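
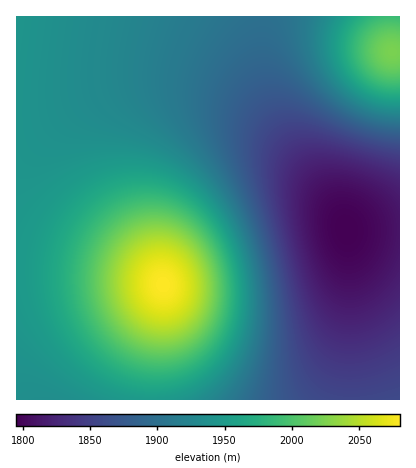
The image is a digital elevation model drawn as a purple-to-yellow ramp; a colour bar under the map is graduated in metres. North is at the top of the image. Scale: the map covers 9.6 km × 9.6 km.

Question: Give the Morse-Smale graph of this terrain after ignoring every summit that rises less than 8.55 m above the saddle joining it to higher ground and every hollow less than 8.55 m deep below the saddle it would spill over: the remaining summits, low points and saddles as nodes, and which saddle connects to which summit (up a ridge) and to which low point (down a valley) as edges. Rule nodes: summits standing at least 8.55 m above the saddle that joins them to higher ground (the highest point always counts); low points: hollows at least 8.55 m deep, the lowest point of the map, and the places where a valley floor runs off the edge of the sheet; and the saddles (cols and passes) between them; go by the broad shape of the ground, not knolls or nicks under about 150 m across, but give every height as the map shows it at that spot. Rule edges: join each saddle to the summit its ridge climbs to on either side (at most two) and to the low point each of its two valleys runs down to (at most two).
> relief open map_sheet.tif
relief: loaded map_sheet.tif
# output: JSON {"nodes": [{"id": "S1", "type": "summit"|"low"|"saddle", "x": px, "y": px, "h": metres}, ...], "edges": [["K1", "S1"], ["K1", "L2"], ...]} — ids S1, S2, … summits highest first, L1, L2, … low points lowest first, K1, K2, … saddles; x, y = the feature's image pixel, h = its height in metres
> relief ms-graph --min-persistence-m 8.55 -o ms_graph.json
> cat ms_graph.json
{"nodes": [
{"id": "S1", "type": "summit", "x": 164, "y": 284, "h": 2080},
{"id": "S2", "type": "summit", "x": 392, "y": 52, "h": 2023},
{"id": "L1", "type": "low", "x": 346, "y": 230, "h": 1795},
{"id": "L2", "type": "low", "x": 42, "y": 398, "h": 1935},
{"id": "K1", "type": "saddle", "x": 16, "y": 266, "h": 1948},
{"id": "K2", "type": "saddle", "x": 264, "y": 16, "h": 1900}],
"edges": [["K1", "S1"], ["K1", "L1"], ["K1", "L2"], ["K2", "S1"], ["K2", "S2"], ["K2", "L1"]]}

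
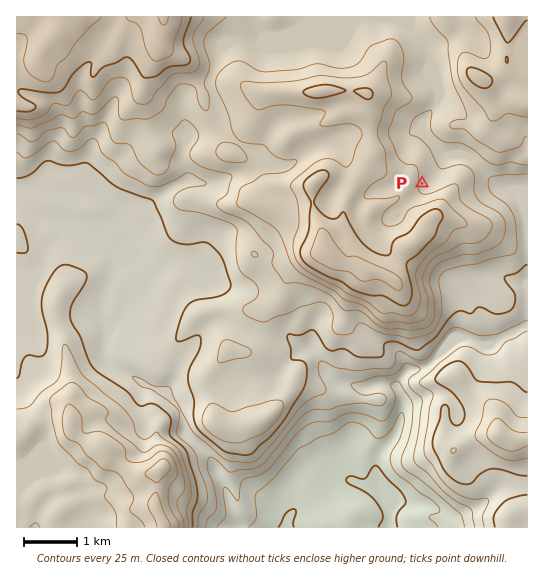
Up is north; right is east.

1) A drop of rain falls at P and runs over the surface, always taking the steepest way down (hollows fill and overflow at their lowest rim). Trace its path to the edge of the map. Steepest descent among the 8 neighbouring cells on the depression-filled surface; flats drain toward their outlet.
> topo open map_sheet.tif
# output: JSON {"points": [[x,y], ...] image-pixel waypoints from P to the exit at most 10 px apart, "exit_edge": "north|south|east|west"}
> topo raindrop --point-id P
{"points": [[422, 183], [433, 178], [442, 167], [447, 158], [458, 158], [469, 159], [479, 166], [490, 177], [501, 186], [511, 190], [522, 201], [527, 206]], "exit_edge": "east"}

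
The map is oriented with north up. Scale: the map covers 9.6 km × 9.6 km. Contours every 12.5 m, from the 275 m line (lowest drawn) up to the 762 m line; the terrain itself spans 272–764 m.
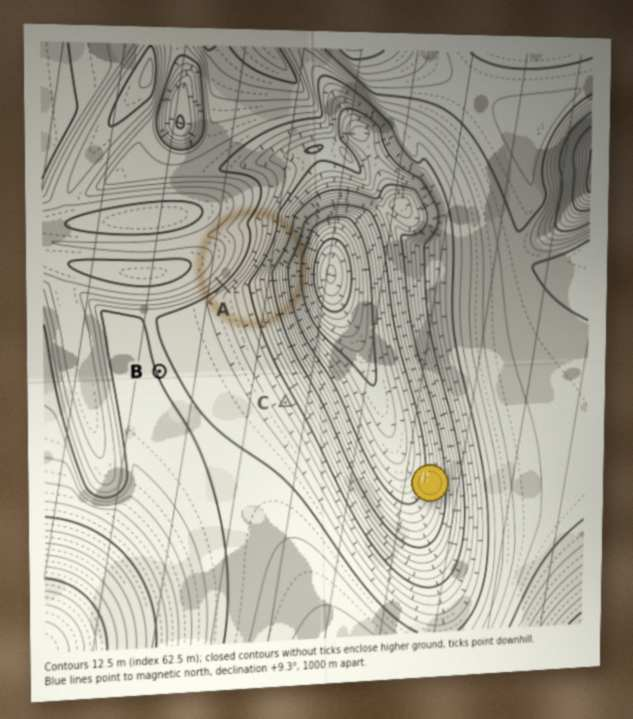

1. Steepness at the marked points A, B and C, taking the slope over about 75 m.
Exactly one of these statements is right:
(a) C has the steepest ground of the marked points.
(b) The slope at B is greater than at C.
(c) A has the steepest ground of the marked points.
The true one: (c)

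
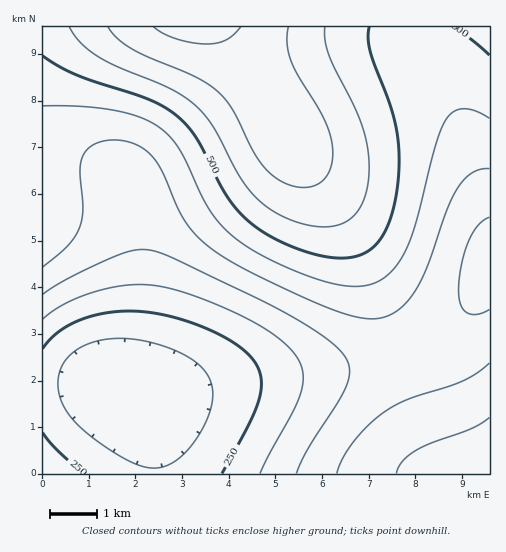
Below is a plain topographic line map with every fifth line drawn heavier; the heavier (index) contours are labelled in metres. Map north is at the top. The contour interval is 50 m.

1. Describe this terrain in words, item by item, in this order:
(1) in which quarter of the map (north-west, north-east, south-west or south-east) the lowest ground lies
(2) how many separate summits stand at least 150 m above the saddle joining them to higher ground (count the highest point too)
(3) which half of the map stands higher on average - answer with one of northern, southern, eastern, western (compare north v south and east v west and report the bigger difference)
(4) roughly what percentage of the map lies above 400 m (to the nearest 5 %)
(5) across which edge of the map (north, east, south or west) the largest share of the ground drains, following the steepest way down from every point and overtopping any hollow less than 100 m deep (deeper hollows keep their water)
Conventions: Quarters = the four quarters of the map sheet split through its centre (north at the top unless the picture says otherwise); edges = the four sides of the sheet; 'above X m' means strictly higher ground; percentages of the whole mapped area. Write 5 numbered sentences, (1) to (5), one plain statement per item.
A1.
(1) The lowest point lies in the south-west quarter of the map.
(2) 1 summit rises at least 150 m above its surroundings.
(3) Taken as a whole, the northern half is higher than the southern.
(4) About 55 % of the map lies above 400 m.
(5) Drainage is mainly to the south: more ground falls towards that edge than towards any other.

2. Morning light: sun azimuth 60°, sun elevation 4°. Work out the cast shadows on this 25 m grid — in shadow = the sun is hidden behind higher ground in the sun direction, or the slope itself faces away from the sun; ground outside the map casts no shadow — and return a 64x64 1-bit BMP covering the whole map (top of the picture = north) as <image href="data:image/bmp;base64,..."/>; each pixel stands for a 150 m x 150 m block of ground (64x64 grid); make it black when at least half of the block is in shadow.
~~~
<image width="64" height="64" href="data:image/bmp;base64,Qk0+AgAAAAAAAD4AAAAoAAAAQAAAAEAAAAABAAEAAAAAAAACAAATCwAAEwsAAAIAAAAAAAAA////AAAAAAAAAAAAAAAAAAAAAAAAAAAAAAAAAAAAAAAAAAAAAAAAAAAAAAAAAAAAAAAAAAAAAAAAAAAAAAAAAAAAAAAAAAAAAAAAAAAAAAAAAAAAAAAAAAAAAAAAAAAAAAAAAAAAAAAAAAAAAAAAAAAAAAAAAAAAAAH/AAAAAAAAH//8AAAAAAA///+AAAAAAH////AAAAAA/////AAAAAD/////AAAAAP////+AAAAA/////4AAAAB/////gAAAAH////+AAAAAf////4AAAAA/////gAAAAD////+AAAAAH////4AAAAAf////AAAAAB////8AAAAAH////gAAAAAf///8AAAAAB////wAAAAAH///+AAAAAAf///wAAAAAB////AAAAAAH///4AAAAAA////gAAAAAD///8AAAAAAP///wAAAAAA///+AAAAAAH///4AAAAAAf///AAAAAAD///8AAAAAAP///wAAAAAB///+AAAAAAH///4AAAAAA////AAAAAAH///8AAAAAA////gAAAAAD///8AAAAAAf///wAAAAAD///+AAAAAAf///wAAAAAB///+AAAAAAP///wAAAAAA///+AAAAAAB///wAAAAAAH//8AAAAAAAP//gAAAAAAA//4AAAAAAAB//AAAAAAAAB/wAAAAAAAAB4AAAAAAAAA=="/>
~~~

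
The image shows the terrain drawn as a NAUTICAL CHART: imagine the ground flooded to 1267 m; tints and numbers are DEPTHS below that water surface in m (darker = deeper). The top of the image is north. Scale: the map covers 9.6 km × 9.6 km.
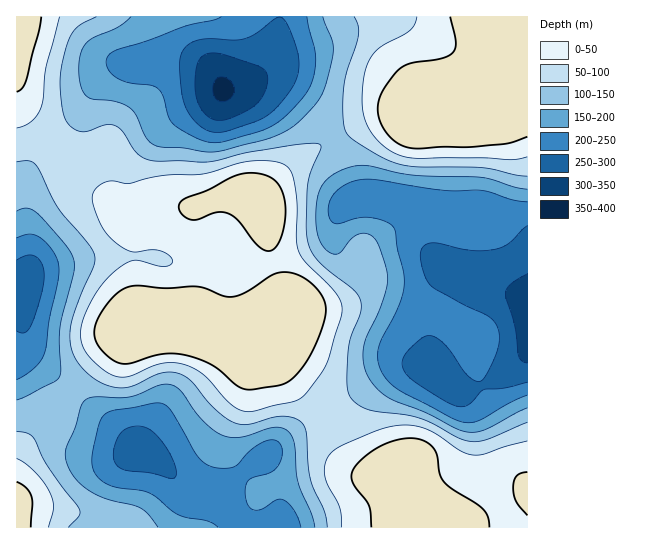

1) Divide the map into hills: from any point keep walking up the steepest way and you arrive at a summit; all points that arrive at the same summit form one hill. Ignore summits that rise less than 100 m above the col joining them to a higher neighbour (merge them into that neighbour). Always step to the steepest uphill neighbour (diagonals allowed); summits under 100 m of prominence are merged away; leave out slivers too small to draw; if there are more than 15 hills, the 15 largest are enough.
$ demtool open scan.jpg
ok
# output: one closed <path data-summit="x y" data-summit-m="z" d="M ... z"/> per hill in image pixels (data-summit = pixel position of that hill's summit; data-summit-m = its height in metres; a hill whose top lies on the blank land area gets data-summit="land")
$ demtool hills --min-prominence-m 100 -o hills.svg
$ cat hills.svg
<path data-summit="land" d="M182 61l-24 0-19 4-17 0-7 3-20 19-18 30-30 26-14 16-8 20-2 14 6 50 0 27-10 29 4 27 0 19 6 10 65 56 19 13 22 24 23 12 29 29 32 10 26 29 36 0-1-19-15-42 0-10 29-26 37-24 20-10 24-18 19-11 9-3 20 3 10 5 17 16 5 3 8 0 24-8 15-8 26-23 0-112-14-16-28-18-25-2-28 3-22-7-52-4-16-50-10-18-20-22-16-14-27-13-47 9-6-11-7-7-11-6z"/><path data-summit="land" d="M527 16l-246 0-4 26-6 20-16 15-19 9 5 1 22-7 12 1 22 12 16 14 16 16 8 12 22 62 52 4 22 7 28-3 25 2 28 18 13 15z"/><path data-summit="land" d="M527 353l-25 23-15 8-24 8-8 0-5-3-17-16-10-5-9-3-16 2-19 9-28 21-20 10-37 24-29 26 0 10 15 42 1 18 246 1z"/><path data-summit="land" d="M19 295l-3 0 0 232 227 1-24-29-22-6-15-8-24-25-23-12-22-24-19-13-66-57-5-9z"/><path data-summit="land" d="M279 16l-263 1 1 278 4-2 8-23 0-27-6-40 1-18 5-18 12-18 36-32 24-38 10-8 11-6 17 0 19-4 24 0 17 4 11 6 7 7 6 11 16-4 16-8 16-15 6-20z"/>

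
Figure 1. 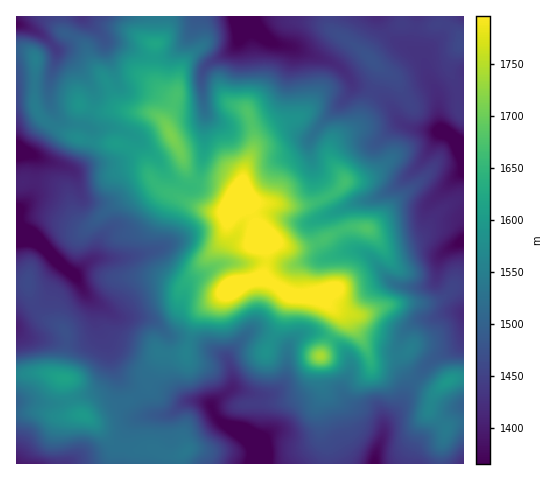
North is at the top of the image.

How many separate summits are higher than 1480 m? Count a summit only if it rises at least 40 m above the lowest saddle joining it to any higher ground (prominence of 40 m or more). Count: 6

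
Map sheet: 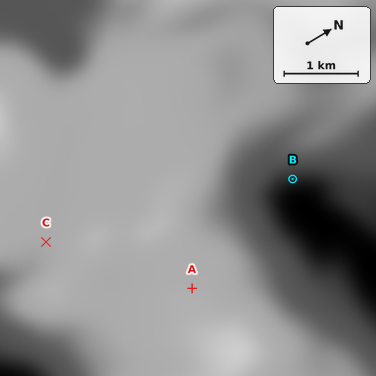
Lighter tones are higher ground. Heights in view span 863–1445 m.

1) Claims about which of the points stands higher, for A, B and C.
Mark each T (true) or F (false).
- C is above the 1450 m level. F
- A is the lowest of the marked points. F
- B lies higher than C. F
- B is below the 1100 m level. T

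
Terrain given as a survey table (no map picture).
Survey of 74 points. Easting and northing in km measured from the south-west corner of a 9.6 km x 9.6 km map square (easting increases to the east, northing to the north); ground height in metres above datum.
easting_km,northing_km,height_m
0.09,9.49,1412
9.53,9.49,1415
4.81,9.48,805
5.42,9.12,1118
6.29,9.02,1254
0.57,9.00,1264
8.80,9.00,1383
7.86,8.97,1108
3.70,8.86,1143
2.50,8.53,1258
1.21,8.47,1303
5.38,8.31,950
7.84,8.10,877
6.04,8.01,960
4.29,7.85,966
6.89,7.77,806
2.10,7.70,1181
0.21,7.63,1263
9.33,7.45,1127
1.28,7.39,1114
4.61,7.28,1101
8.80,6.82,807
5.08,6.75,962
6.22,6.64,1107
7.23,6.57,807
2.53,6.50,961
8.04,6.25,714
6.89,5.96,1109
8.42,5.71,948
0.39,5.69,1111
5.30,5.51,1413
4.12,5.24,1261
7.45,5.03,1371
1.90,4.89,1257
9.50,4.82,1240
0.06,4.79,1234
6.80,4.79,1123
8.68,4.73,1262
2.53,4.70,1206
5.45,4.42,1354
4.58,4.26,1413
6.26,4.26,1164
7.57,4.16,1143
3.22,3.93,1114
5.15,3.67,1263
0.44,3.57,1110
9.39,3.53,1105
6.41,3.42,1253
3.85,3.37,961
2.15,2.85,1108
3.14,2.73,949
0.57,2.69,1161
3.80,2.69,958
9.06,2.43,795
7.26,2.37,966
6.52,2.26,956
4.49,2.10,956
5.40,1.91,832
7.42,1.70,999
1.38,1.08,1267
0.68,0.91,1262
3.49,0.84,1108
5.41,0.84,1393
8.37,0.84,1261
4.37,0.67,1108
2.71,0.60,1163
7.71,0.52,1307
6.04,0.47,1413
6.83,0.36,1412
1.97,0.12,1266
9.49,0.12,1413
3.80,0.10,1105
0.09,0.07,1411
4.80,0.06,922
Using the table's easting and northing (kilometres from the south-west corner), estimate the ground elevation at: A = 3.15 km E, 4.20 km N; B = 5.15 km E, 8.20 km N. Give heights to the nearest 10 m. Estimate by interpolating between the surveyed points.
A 1230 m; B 960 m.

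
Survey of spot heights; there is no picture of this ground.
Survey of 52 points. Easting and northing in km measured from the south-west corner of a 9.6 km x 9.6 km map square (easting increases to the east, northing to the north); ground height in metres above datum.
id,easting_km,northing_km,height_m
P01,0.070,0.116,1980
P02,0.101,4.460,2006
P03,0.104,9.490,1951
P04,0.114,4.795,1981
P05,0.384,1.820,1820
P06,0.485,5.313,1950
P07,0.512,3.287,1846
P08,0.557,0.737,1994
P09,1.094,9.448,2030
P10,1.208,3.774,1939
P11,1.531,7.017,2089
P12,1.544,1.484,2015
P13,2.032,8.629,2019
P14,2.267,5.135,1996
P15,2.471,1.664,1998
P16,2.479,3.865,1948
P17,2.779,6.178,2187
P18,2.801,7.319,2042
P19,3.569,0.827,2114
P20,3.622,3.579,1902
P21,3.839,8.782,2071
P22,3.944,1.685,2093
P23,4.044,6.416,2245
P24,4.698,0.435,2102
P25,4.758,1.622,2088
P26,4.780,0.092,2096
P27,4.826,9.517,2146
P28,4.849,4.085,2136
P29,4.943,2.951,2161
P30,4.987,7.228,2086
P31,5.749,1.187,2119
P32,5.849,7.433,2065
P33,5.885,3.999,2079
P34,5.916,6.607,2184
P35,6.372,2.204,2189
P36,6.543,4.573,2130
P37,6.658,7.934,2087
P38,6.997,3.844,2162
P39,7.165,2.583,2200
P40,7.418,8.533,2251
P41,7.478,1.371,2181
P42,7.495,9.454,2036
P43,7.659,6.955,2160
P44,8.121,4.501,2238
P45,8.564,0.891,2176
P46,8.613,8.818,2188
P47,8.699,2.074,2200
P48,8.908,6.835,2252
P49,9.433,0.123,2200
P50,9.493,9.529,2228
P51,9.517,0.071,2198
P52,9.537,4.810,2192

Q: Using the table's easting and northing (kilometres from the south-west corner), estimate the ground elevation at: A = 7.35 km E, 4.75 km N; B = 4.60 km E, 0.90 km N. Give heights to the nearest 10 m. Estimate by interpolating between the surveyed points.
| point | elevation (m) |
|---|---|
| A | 2180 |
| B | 2100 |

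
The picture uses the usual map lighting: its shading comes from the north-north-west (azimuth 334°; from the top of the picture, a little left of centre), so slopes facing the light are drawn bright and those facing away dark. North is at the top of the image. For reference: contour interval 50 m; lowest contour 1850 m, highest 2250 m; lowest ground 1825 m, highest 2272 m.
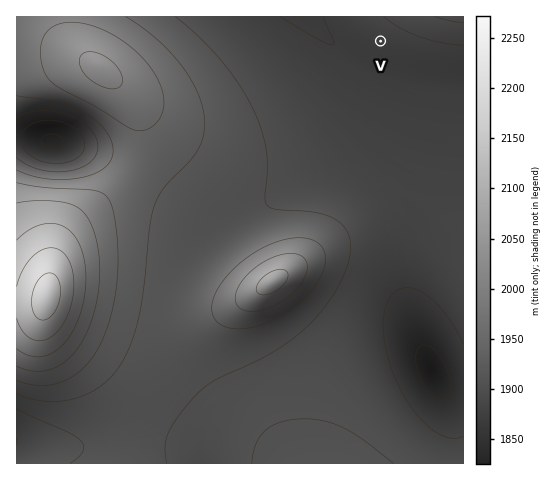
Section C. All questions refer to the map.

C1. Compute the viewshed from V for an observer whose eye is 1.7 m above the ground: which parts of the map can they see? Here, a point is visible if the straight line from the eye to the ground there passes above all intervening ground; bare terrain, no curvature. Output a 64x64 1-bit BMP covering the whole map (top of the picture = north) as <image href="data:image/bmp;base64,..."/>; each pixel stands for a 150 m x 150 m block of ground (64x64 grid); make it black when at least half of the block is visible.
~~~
<image width="64" height="64" href="data:image/bmp;base64,Qk0+AgAAAAAAAD4AAAAoAAAAQAAAAEAAAAABAAEAAAAAAAACAAATCwAAEwsAAAIAAAAAAAAA////AAAAAAAAAAAAAAP//wAAAAAAA//8AAAAAAAB//AAAAAAAAH/wAAAAAAAAf+AAAAAAAAB/wAAAAAAAAD+AAAAAAAAAPwAAAAAAAAA+AAAAAAAAABwAAAAAAAAACAAAAAAAAAAAAAAAAAAAAAAAAAAAAAAAAAAAAEAAAAAAAAAP8AAAAAAAAD/wAAAAAAAAf/gAAAAAAAD//AAAAAAAAP/+AAAAAAAA//4AAAAAAAH//wAAAAAAAf//AAAAAAAB//4AAAAAAAH//gAAAAAAAf/+AAAAAAAB//4A/wAAAAH//Af/4AAAQ//8B//8AABD//wD//8AAMP//AH//8ABw//8AP//4AHD//gAf//wA8P/+AA///gHw//4AB///A/H//AAH///P8//8AAP////z//gAAf////AP4AAB////8AAAAAP////wAAAAB/////AAAAAf////8AAAAH/////wAAAB//////AAAAf/////8AAAD//////wAAA///////AAAH//////8AAA///////wAAD///////AAAf//////8AAD///////wAAf///////AAD///////4AAf//////+AAD///////gAAf//////4AAD///////AAAP//////4AAB///////gAAH///////wAAf///////wAD/////+P/gAP/////Af/A=="/>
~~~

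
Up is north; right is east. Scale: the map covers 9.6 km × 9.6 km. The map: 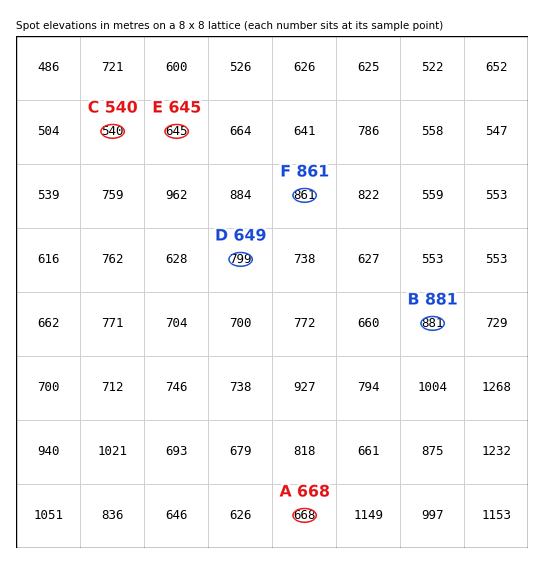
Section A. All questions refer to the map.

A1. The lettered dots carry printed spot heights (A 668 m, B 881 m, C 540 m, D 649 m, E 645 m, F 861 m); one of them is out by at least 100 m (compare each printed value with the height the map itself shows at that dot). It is D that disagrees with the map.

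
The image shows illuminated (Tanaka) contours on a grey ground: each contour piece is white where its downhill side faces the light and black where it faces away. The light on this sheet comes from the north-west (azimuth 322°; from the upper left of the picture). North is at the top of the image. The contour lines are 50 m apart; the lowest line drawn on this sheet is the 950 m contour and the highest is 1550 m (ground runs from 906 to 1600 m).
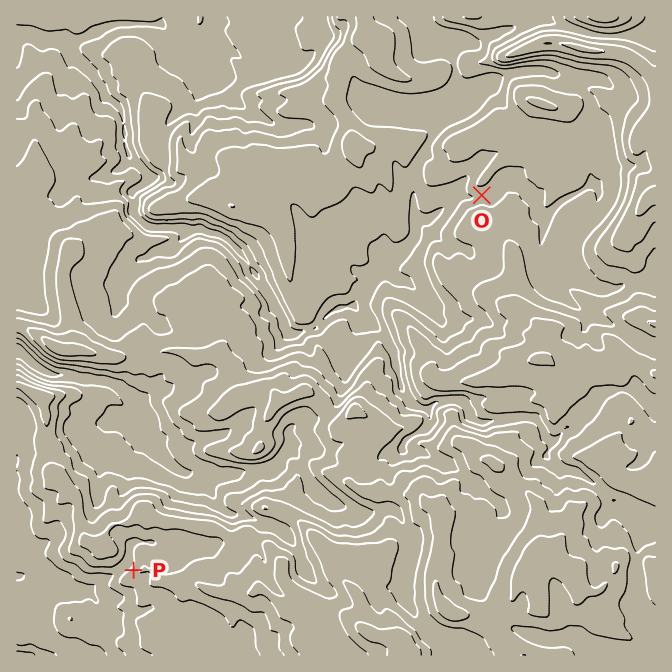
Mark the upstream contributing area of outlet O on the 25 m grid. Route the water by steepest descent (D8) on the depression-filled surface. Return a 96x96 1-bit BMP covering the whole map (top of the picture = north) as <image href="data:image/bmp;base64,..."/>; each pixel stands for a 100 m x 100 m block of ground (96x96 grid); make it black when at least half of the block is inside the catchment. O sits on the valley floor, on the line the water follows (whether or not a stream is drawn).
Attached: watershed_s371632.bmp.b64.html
<image width="96" height="96" href="data:image/bmp;base64,Qk2+BAAAAAAAAD4AAAAoAAAAYAAAAGAAAAABAAEAAAAAAIAEAAATCwAAEwsAAAIAAAAAAAAA////AAAAAAAAAAAAAAAAAAAAAAAAAAAAAAAAAAAAAAAAAAAAAAAAAAAAAAAAAAAAAAAAAAAAAAAAAAAAAAAAAAAAAAAAAAAAAAAAAAAAAAAAAAAAAAAAAAAAAAAAAAAAAAAAAAAAAAAAAAAAAAAAAAAAAAAAAAAAAAAAAAAAAAAAAAAAAAAAAAAAAAAAAAAAAAAAAAAAAAAAAAAAAAAAAAAAAAAAAAAAAAAAAAAAAAAAAAAAAAAAAAAAAAAAAAAAAAAAAAAAAAAAAAAAAAAAAAAAAAAAAAAAAAAAAAAAAAAAAAAAAAAAAAAAAAAAAAAAAAAAAAAAAAAAAAAAAAAAAAAAAAAAAAAAAAAAAAAAAAAAAAAAAAAAAAAAAAAAAAAAAAAAAAAAAAAAAAAAAAAAAAAAAAAAAAAAAAAAAAAAAAAAAAAAAAAAAAAAAAAAAAAAAAAAAAAAAAAAAAAAAAAAAAAAAAAAAAAAAAAAAAAAAAAAAAAAAAAAAAAAAAAAAAAAAAAAAAAAAAAAAAAAAAAAAAAAAAAAAAAAAAAAAAAAAAAAAAAAAAAAAAAAAAAAAAAAAAAAAAAAAAAAAAAAAAAAAAAAAAAAAAAAAAAAAAAAAAAAAAAAAAAAAAAAAAAAAAAAAAAAAAAAAAAAAAAAAAAAAAAAAAAAAAAAAAAAAAAAMAAAAAAAAAAAAAAAOAAAAAAAAAAAAAAAf8MAAAAAAAAAAAAA/+8AAAAAAAAAAAAB//8AAAAAAAAAAAAB//8AAAAAAAAAAAAB//8AAAAAAAAAAAAB//8AAAAAAAAAAAAB//8AAAAAAAAAAAAH//8AAAAAAAAAAAAP//8AAAAAAAAAAAAf//8AAAAAAAAAAAAf//8AAAAAAAAAAAAf//8AAAAAAAAAAAAf//8AAAAAAAAAAAAf//8AAAAAAAAAAAAf//4AAAAAAAAAAAAf//wAAAAAAAAAAAAf//gAAAAAAAAAAAAf//AAAAAAAAAAAAA///AAAAAAAAAAAAB//+AAAAAAAAAAAAD//+AAAAAAAAAAAAP///AAAAAAAAAAAAP///gAAAAAAAAAAAP///wAAAAAAAAAAAP///wAAAAAAAAAAAP///4AAAAAAAAAAAP///8AAAAAAAAAAAP///8AAAAAAAAAAAP///8AAAAAAAAAAAH///8AAAAAAAAAAAD///8AAAAAAAAAAAB///8AAAAAAAAAAAAP//8AAAAAAAAAAAAD//8AAAAAAAAAAAAB//8AAAAAAAAAAAAB//8AAAAAAAAAAAAD//0AAAAAAAAAAAAH//gAAAAAAAAAAAAH//AAAAAAAAAAAAADH+AAAAAAAAAAAAAAD4AAAAAAAAAAAAAABwAAAAAAAAAAAAAAAAAAAAAAAAAAAAAAAAAAAAAAAAAAAAAAAAAAAAAAAAAAAAAAAAAAAAAAAAAAAAAAAAAAAAAAAAAAAAAAAAAAAAAAAAAAAAAAAAAAAAAAAAAAAAAAAAAAAAAAAAAAAAAAAAAAAAAAAAAAAAAAAAAAAAAAAAAAAAAAAAA="/>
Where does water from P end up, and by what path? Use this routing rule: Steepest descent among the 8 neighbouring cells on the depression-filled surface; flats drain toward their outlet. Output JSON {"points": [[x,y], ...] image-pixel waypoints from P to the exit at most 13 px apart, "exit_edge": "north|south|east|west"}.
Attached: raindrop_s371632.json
{"points": [[134, 570], [120, 570], [107, 578], [94, 587], [80, 590], [67, 590], [54, 582], [40, 575], [27, 574], [17, 577]], "exit_edge": "west"}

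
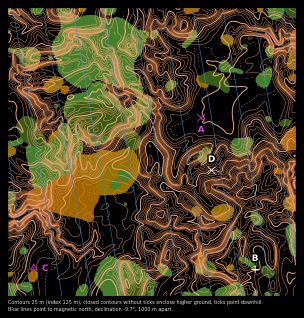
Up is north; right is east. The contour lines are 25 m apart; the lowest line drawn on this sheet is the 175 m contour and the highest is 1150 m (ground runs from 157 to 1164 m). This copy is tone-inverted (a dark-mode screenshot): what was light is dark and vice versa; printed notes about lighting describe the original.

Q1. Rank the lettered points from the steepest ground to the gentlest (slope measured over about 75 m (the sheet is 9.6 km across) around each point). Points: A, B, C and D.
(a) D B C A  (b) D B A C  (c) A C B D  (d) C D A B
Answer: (a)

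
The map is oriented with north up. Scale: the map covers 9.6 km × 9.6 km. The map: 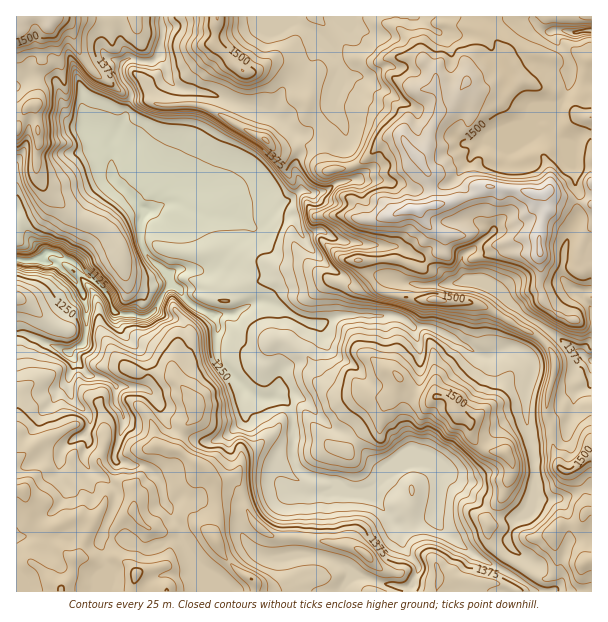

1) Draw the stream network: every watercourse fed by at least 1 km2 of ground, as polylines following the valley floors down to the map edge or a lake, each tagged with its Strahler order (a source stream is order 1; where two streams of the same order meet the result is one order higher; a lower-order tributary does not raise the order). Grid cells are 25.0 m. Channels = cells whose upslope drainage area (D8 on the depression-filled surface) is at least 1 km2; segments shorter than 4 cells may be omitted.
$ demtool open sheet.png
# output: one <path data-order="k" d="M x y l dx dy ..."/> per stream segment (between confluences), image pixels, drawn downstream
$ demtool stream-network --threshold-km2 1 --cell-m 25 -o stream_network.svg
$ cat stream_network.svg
<path data-order="1" d="M489 563l-12-6-3-3-6-3-4-5-2 0-28-27 0-4 3-5 0-6 1-1 0-6 2-2 0-19-9-9"/><path data-order="1" d="M270 557l5 0 1-2 42 0 2 2 4 0 2 1 7 2 8 4 4 0 15 15 12 0 2 2 3 0 6 3 9 0 6 3 10 0 6-8 0-3 3-3 2-6-2-3-10-10-3-6 0-14-2-3-12-12-1-4-11-11 0-1-13-14"/><path data-order="1" d="M191 551l-11-17 0-6-1-3-6-6-2-3 0-4-7-11-2-13-6-12-1 0-9-9-3-2-14 0-4-3-8 0-3-3 0-6 2-1 0-3 3-6 0-5 1-1 0-5 3-6 0-12-7-10 0-17-2-3-3-3-6-3-4 0-2-1-7 0-3-2-15-15"/><path data-order="1" d="M114 503l2-3 0-9-2-3-10-11-5-1-3-3-6-3-3-3-3-6 0-9 5-6 0-6-3-3 1-6"/><path data-order="1" d="M536 495l0-24-2-1 0-17-1-1 0-8-3-6 0-6-2-1 0-5-1-1 0-33 1-2 0-3 2-1 0-3 1-2 0-3 3-6 0-9-3-6-6-6-6-1-1-2-11 0-1 2-8 1-7 5-12-2-6-3-8-6-4-1-17-12-3 0-7-5-20 0-3-1-6-6-6-3-4 0-2-2-52 0-17 8-9-2"/><path data-order="1" d="M293 494l24 1 9-4 3 0 4-5 0-3-4-4"/><path data-order="2" d="M365 489l-12 0-2-1-3 0-7-8-3-1-9 0"/><path data-order="2" d="M371 489l-6 0"/><path data-order="2" d="M329 479l-6 0-2-2-6 0-1-1-3 0-9-5-5-4-3-6 0-5-1-1 0-11 1-1 0-6-1-2 0-21-2-1-1-6-8-8-21 0-6-3-12-9"/><path data-order="1" d="M380 476l0 3-9 10"/><path data-order="2" d="M431 467l-18 0-2 1-7 2-9 4-3 3-5 2-12 10-4 0"/><path data-order="1" d="M435 467l-4 0"/><path data-order="1" d="M60 458l0-5 2-3 10-10 11-5 4-4"/><path data-order="2" d="M87 431l3-6 0-6-1-3-17-17-1-6-2-1 0-17 5-9 0-6"/><path data-order="1" d="M243 413l0-5-1-1 0-11 1-1 0-8"/><path data-order="2" d="M243 387l-22-22 0-2-3-3 0-4-2-2 0-21 2-1 0-9-3-3 0-3-5-5"/><path data-order="2" d="M74 360l0-1-3-3 1-6 3-3 6-2 3-3 0-4 2-2 0-33-2-1 0-6-1-2 0-3-3-3-3-6-20-18-3 0-1-1-11 0-1-2-18 0-2-1"/><path data-order="2" d="M582 354l5 5 4 1"/><path data-order="1" d="M321 330l0-4-1 0-5-5"/><path data-order="2" d="M315 321l-9 0-1-1-8-2-15-10-3 0-4-3-5 0-6-3-7 0-2 1-3 0-6 5-3 0-7 6-18 0-3 1-3-3-2 0"/><path data-order="3" d="M210 312l-4 0-17-9-6-6-1-4-5-5-7 0-5 3"/><path data-order="4" d="M165 291l-3 3-3 6 0 3-3 3-1 5-6 4-3 0-2 2-6 0-6-3-15 0 0-2-6-6 0-3-1-1-2-6-36-35-18-9-9 0-3 3-3 0-7 5-11 0"/><path data-order="1" d="M567 282l5 5 0 1 18 18 0 11 1 1 0 18-1 2 0 3-8 9 0 4"/><path data-order="4" d="M21 260l-4 0"/><path data-order="1" d="M350 243l-6-1-2-2-3 0-1-1-3 0-6-3-8-6-3 0-9 6-6 0-4-6-2-9-4-5-45 0-3 3-11 0-1-1-5 0"/><path data-order="1" d="M492 233l-18 16-7 3-5 5 0 15 2 1 0 3 12 11 6 1 4 3 3 0 3 3 6 3 8 8 3 0 4 4 8 3 7 6 12 6 5 5 10 6 11 9 6 3 4 4 3 0 3 3"/><path data-order="3" d="M141 218l-1 1 0 20 1 1 0 5 5 9 21 21 0 13-2 3"/><path data-order="2" d="M228 218l-9 0-1-2-12 0-2-1-12-3-9-5-3-3-4 0-2-1-7 0-6 3"/><path data-order="2" d="M161 206l-6 4-6 0-8 8"/><path data-order="1" d="M191 188l-20 1-7 8 0 6-3 3"/><path data-order="1" d="M353 180l-14 2-6 4-1 0-5 5-4 0-2 1-13 0-2-1-6 0-9 9-12 6-33 0-10 10-6 0-2 2"/><path data-order="2" d="M111 167l0 3 2 1 0 6 3 3 0 2 18 16 0 2 7 9 0 9"/><path data-order="1" d="M516 144l50-49 1-6 2-2 0-3 1-1 0-12 2-2-2-3 0-4-4-9-14-15 0-6 2-2 12 0 1 2 15 0 2-2 7 0"/><path data-order="1" d="M83 123l1 2 2 6 7 10 0 3 2 2 0 3 3 6 13 12"/><path data-order="1" d="M263 108l-3 0-2-1-10 0-2-2-4 0-2-1-3 0-1-2-12-3-9-4-12-2-2-1-6 0-1-2-9 0-2-1-3 0-6-3-6-8 0-3-1-1 0-8-6-10-2 0-7 6-12 0-6-3-6 0-6 4 0 3-2 2 0 6 2 1 1 6 6 6 2 3 0 9-3 5 0 9-3 3-9 19-3 3-3 6 0 6 1 2 0 15"/><path data-order="1" d="M339 93l0-21"/><path data-order="1" d="M362 77l-18 0-5-5"/><path data-order="2" d="M339 72l0-7-3-5 0-3-1 0-32-31-6-2 0-7"/><path data-order="1" d="M440 33l-2 0 0-1-3 0-4-5-2 0-9-9-18 0-1-1-63 0"/>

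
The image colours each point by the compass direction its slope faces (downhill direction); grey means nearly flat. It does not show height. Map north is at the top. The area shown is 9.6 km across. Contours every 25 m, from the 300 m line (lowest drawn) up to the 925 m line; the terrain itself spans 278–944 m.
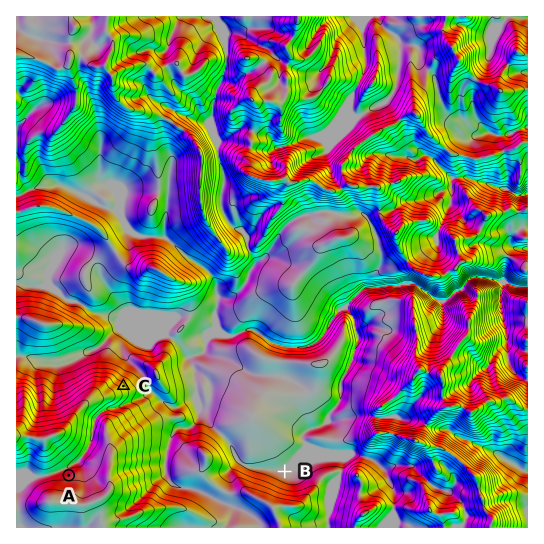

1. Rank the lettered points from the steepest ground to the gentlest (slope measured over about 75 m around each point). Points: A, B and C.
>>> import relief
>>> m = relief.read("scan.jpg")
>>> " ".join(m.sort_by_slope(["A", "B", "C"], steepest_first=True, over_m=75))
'C A B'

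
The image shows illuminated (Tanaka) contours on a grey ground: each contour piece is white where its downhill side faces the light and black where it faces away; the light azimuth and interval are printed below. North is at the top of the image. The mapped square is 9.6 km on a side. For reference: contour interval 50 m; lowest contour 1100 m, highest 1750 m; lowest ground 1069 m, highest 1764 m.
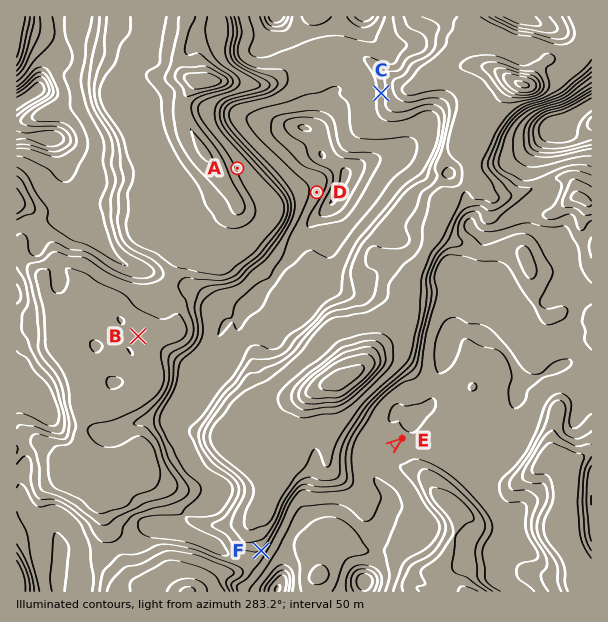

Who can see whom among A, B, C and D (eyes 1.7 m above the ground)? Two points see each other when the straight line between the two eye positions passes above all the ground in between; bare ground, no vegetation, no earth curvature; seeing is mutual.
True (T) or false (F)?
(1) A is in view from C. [T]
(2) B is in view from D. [F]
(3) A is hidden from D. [T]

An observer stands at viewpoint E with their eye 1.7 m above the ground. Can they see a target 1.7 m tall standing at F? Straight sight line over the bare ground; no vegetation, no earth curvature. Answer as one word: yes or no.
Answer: no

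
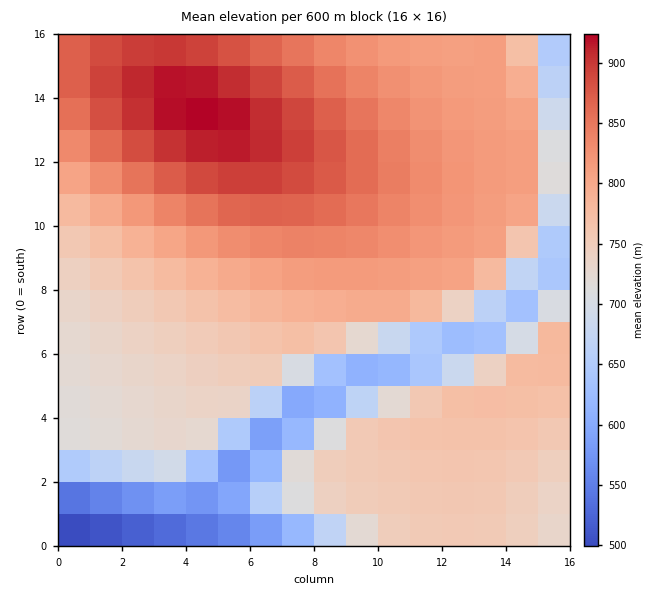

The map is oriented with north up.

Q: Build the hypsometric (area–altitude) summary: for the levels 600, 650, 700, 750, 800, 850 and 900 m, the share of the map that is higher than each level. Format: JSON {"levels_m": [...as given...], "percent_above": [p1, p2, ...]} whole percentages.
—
{"levels_m": [600, 650, 700, 750, 800, 850, 900], "percent_above": [93, 86, 81, 65, 42, 19, 6]}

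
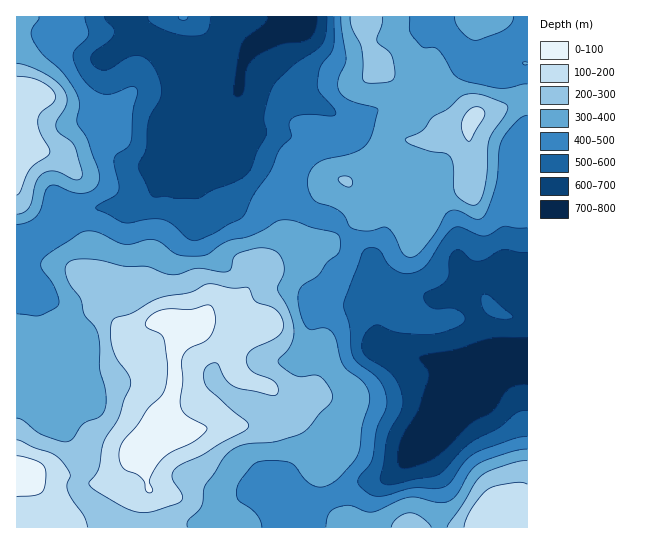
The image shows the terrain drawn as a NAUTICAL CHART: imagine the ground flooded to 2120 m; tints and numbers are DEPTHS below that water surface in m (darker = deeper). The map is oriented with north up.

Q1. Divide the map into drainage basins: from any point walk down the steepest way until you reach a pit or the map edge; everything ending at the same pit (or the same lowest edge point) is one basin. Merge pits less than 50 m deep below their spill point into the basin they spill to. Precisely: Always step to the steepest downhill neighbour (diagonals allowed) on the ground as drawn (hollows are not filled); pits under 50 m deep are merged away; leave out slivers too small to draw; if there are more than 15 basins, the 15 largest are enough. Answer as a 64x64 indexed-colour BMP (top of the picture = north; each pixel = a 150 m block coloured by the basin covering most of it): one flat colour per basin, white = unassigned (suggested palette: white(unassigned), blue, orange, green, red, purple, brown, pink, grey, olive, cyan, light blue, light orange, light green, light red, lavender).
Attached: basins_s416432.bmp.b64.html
<image width="64" height="64" href="data:image/bmp;base64,Qk12CAAAAAAAAHYAAAAoAAAAQAAAAEAAAAABAAQAAAAAAAAIAAATCwAAEwsAABAAAAAAAAAA////ALR3HwAOf/8ALKAsACgn1gC9Z5QAS1aMAMJ34wB/f38AIr28AM++FwDox64AeLv/AIrfmACWmP8A1bDFABERERERERERERERERERERERERERERERERERERERERERERERERERERERERERERERERERERERERERERERERERERERERERERERERERERERERERERERERERERERERERERERERERERERERERERERERERERERERERERERERERERERERERERERERERERERERERERERERERERERERERERERERERERERERERERERERERERERERERERERERERERERERERERERERERERERERERERERERERERERERERERERERERERERERERERERERERERERERERERERERERERERERERERERERERERERERERERERERERERERERERERERERERERERERERERERERERERERERERERERERERERERERERERERERERERERERERERERERERERERERERERERERERERERERERERERERERERERERERERERERERERERERERERERERERERERERERERERERERERERERERERERERERERERERERERERERERERERERERERERERERERERERERERERERERERERERERERERERERERERERERERERERERERERERERERERERERERERERERERERERERERERERERERERERERERERERERERERERERERERERERERERERERERERERERERERERERERERERERERERERERERERERERERERERERERERERERERERERERERERERERERERERERERERERERERERERERERERERERERERERERERERERERERERERERERERERERERERERERERERERERERERERERERERERERERERERERERERERERERERERERERERERERERERERERERERERERERERERERERERERERERERERERERERERERERERERERERERERERERERERERERERERERERERERERERERERERERERERERERERERERERERERERERERERERERERESIhEREREREhEREiIRERERERERERERERERERERERERERIiIiIREREiIhEiIhEREREREREREREREREREREREREREiIiIiIREiIiIiIiIRERERERERERERERERERERERERESIiIiIiIiIiIiIiIiERERERERERERERERERERERERERIiIiIiIiIiIiIiIiIiIREREREREREREREREREREREREiIiIiIiIiIiIiIiIiIiERERERERERERERERERERERESIiIiIiIiIiIiIiIiIiIRERERERERERERERERERERERIiIiIiIiIiIiIiIiIiIiEREREREREREREREREREREREiIiIiIiIiIiIiIiIiIiIhERERERERERERERERERERESIiIiIiIiIiIiIiIiIiIiIRERERERERERERERERERERIiIiIiIiIiIiIiIiIiIiIiEREREREREREREREREREREiIiIiIiIiIiIiIiIiIiIiIiERERERERERERERERERESIiIiIiIiIiIiIiIiIiIiIiIiIiERERERERERERERERIiIiIiIiIiIiIiIiIiIiIiIiIiIhEREREREREREREREiIiIiIiIiIiIiIiIiIiIiIiIiIiIhERERERERERERESIiIiIiIiIiIiIiIiIiIiIiIiIiIiERERERERERERERIiIiIiIiIiIiIiIiIiIiIiIiIiIiIhEREREREREREREiIiIiIiIiIiIiIiIiIiIiIiIiIiIhERERERERERERESIiIiIiIiIiIiIiIiIiIiIiIiIiIhERERERERERERERIiIiIiIiIiIiIiIiIiIiIiIiIiIiEREREREREREREREiIiIiIiIiIiIiIiIiIiIiIiIiIiIiERERERERERERESIiIiIiIiIiIiIiIiIiIiIiIiIiIiIhEREREREREREREiIiIiIiIiIiIiIiIiIiIiIiIiIiIiIhERERERERERERIiIiIiIiIiIiIiIiIiIiIiIiIiIiIiIREREREREREREiIiIiIiIiIiIiIiIiIiIiIiIiIiIiIhEREREREREREiIiIiIiIiIiIiIiIiIiIiIiIiIiIiIhERERERERERESIiIiIiIiIiIiIiIiIiIiIiIiIiIiIiERERMzMRERESIiIiIiIiIiIiIiIiIiIiIiIiIiIiIiERETMzMxERERIiIiIiIiIiIiIiIiIiIiIiIiIiIiIiIRETMzMzMzMREiIiIiIiIiIiIiIiIiIiIiIiIiIiIiIRERMzMzMzMzMSIiIiIiIiIiIiIiIiIiIiIiIiIiIiIhERMzMzMzMzMzIiIiIiIiIiIiIiIiIiIiIiIiIiIiIiERMzMzMzMzMzMiIiIiIiIiIiIiIiIiIiIiIiIiIiIiIRMzMzMzMzMzMyIiIiIiIiIiIiIiIiIiIiIiIiIiIiIiMzMzMzMzMzMzIiIiIiIiIiIiIiIiIiIiIiIiIiIiIiMzMzMzMzMzMzMiIiIiIiIiIiIiIiIiIiIiIiIiIiIiIzMzMzMzMzMzMyIiIiIiIiIiIiIiIiIiIiIiIiIiIiIzMzMzMzMzMzMzIiIiIiIiIiIiIiIiIiIiIiIiIiIiIjMzMzMzMzMzMzMiIiIiIiIiIiIiIiIiIiIiIiIiIiIiMzMzMzMzMzMzMyIiIiIiIiIiIiIiIiIiIiIiIiIiIiMzMzMzMzMzMzMz"/>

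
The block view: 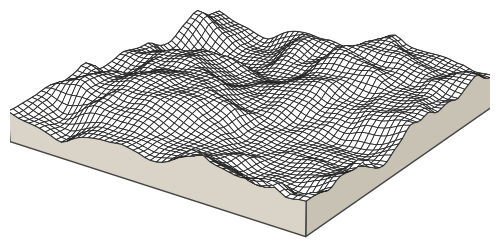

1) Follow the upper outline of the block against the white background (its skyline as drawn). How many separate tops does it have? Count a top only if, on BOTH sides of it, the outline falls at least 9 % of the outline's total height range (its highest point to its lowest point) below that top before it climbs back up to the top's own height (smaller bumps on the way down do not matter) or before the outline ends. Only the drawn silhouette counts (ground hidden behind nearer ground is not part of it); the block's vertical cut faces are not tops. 4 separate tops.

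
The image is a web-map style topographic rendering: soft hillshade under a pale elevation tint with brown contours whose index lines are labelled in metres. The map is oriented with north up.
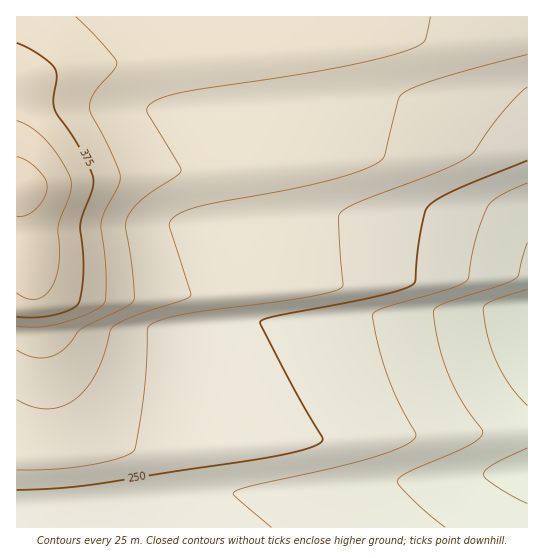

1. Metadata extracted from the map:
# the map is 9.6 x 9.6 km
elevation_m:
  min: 155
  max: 440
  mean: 280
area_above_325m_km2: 20.3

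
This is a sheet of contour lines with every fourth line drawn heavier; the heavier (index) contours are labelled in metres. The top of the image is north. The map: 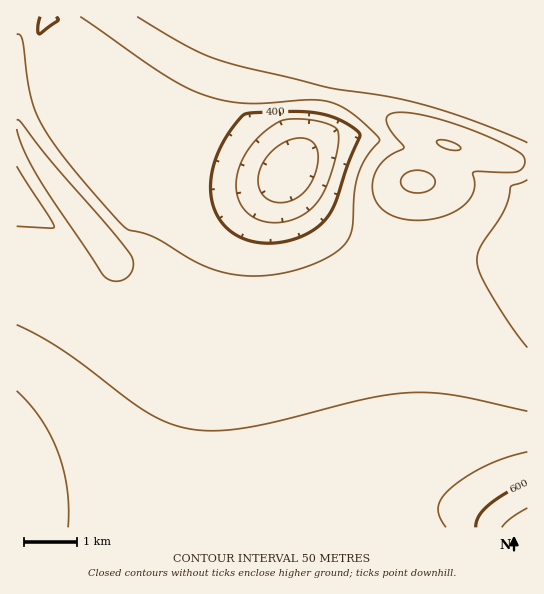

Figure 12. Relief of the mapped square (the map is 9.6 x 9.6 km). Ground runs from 260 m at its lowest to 690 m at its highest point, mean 470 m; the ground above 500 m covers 28.4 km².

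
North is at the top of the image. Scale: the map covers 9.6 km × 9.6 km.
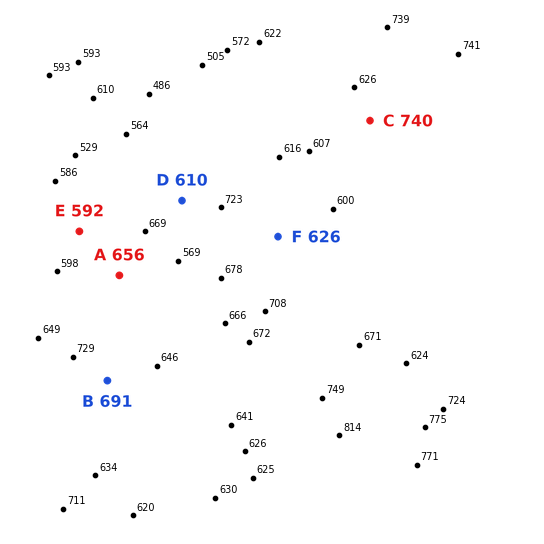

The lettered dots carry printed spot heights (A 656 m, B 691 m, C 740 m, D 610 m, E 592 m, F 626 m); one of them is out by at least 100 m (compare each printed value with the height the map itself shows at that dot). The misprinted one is C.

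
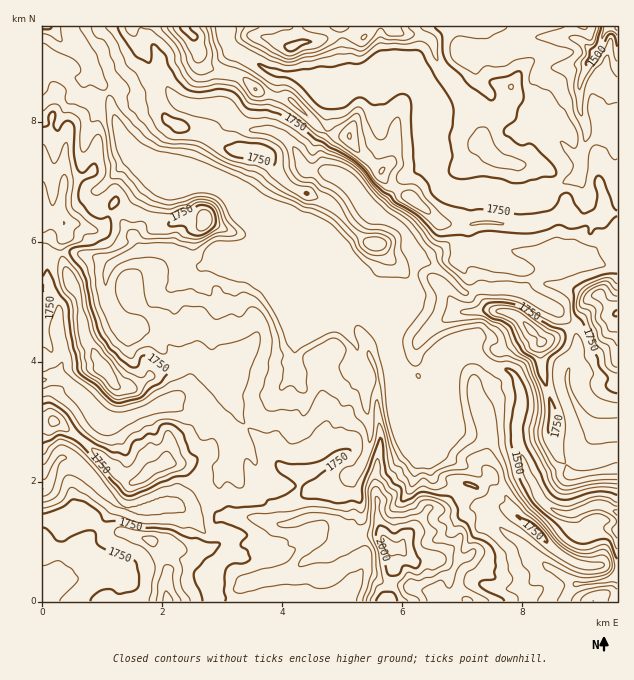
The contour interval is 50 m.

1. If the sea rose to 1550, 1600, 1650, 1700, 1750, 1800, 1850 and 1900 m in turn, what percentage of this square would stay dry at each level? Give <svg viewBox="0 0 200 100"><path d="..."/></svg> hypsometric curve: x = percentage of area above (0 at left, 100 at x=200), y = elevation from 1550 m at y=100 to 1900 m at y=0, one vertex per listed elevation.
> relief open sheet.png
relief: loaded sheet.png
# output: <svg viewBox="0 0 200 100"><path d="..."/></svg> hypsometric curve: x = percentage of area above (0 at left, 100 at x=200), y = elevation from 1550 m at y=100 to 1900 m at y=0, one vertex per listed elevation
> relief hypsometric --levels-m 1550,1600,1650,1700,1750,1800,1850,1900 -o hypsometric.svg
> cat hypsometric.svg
<svg viewBox="0 0 200 100"><path d="M173 100l-14-14-23-15-34-14-43-14-27-14-15-15-9-14"/></svg>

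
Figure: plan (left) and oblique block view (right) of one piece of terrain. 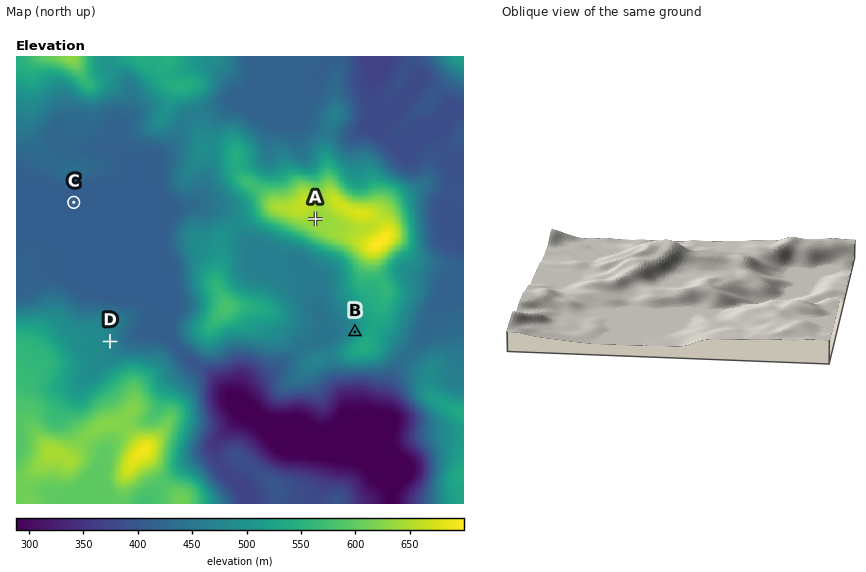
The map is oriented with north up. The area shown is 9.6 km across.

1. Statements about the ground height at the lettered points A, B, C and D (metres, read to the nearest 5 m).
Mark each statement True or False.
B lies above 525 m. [False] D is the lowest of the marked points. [False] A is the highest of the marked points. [True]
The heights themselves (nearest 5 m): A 640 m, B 490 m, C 410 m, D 470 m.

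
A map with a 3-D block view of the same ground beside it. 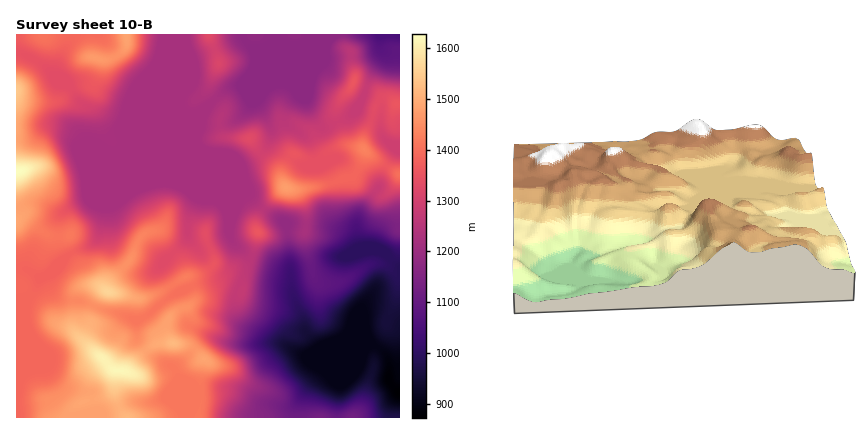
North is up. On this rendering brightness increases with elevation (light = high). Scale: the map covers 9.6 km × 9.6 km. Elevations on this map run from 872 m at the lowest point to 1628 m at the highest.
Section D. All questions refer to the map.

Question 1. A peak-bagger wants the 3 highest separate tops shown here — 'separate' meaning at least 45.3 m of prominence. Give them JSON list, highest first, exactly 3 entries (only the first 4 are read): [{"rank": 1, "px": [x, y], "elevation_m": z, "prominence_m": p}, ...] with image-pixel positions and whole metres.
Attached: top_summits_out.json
[{"rank": 1, "px": [116, 370], "elevation_m": 1618, "prominence_m": 233}, {"rank": 2, "px": [108, 292], "elevation_m": 1563, "prominence_m": 111}, {"rank": 3, "px": [286, 188], "elevation_m": 1476, "prominence_m": 222}]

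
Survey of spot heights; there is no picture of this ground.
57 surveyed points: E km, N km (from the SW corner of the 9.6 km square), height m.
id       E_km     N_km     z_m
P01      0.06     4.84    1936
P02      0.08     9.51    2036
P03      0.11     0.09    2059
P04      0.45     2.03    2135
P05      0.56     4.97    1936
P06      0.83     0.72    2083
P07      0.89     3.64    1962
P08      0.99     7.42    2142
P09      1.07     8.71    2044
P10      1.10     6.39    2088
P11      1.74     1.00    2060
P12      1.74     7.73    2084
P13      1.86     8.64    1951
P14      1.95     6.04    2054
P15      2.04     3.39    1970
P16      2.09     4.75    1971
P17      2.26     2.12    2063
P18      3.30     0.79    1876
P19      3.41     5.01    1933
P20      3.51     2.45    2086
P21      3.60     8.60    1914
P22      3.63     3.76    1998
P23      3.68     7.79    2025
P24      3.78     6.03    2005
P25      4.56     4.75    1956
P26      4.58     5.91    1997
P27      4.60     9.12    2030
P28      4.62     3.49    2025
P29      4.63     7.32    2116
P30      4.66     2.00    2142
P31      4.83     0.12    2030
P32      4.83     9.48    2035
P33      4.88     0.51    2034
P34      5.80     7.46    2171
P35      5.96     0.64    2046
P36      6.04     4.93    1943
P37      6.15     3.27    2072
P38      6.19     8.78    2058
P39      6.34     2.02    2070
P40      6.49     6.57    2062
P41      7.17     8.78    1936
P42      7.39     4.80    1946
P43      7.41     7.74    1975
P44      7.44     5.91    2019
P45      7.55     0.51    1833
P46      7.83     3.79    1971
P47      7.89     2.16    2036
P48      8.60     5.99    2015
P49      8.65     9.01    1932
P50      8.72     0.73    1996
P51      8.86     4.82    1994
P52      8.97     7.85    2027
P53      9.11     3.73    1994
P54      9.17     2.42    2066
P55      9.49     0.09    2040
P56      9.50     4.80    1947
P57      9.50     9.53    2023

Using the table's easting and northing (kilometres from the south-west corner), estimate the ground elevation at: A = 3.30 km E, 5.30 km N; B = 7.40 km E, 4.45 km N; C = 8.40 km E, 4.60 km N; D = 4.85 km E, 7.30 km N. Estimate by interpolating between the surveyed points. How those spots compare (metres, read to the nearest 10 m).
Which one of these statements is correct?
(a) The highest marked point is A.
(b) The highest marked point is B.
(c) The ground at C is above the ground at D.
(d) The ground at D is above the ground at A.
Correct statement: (d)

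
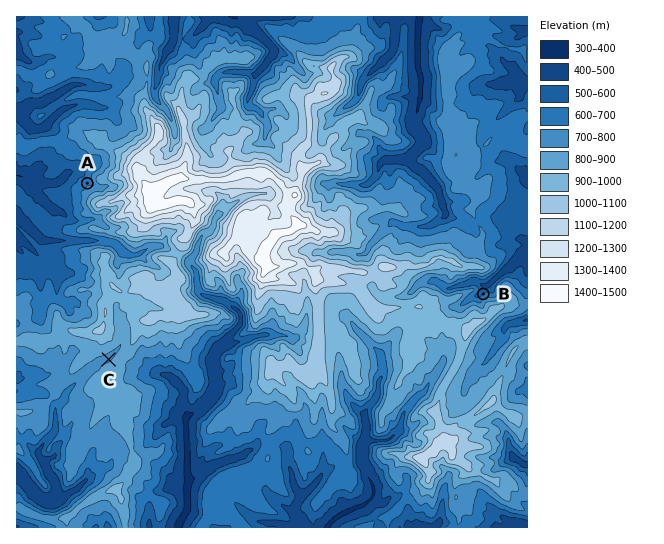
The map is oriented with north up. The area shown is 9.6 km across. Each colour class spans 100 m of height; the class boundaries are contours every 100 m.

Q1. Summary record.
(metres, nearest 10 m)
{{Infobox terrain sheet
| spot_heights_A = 670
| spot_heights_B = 610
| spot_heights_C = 780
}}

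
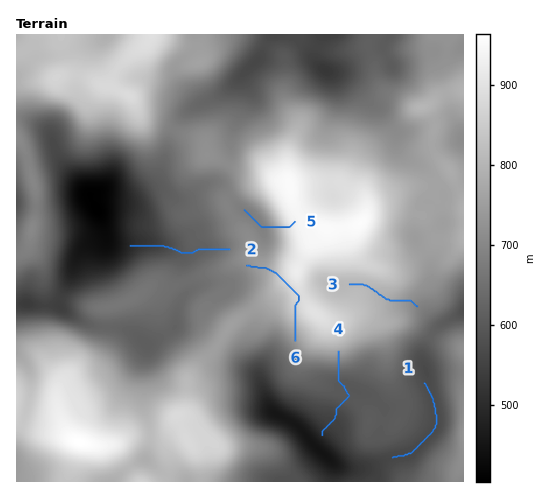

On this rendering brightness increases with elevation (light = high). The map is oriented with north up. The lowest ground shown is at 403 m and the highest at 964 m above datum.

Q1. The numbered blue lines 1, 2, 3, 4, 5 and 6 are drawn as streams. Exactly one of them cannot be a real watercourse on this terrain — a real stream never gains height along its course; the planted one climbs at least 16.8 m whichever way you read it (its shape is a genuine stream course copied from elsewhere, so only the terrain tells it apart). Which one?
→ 6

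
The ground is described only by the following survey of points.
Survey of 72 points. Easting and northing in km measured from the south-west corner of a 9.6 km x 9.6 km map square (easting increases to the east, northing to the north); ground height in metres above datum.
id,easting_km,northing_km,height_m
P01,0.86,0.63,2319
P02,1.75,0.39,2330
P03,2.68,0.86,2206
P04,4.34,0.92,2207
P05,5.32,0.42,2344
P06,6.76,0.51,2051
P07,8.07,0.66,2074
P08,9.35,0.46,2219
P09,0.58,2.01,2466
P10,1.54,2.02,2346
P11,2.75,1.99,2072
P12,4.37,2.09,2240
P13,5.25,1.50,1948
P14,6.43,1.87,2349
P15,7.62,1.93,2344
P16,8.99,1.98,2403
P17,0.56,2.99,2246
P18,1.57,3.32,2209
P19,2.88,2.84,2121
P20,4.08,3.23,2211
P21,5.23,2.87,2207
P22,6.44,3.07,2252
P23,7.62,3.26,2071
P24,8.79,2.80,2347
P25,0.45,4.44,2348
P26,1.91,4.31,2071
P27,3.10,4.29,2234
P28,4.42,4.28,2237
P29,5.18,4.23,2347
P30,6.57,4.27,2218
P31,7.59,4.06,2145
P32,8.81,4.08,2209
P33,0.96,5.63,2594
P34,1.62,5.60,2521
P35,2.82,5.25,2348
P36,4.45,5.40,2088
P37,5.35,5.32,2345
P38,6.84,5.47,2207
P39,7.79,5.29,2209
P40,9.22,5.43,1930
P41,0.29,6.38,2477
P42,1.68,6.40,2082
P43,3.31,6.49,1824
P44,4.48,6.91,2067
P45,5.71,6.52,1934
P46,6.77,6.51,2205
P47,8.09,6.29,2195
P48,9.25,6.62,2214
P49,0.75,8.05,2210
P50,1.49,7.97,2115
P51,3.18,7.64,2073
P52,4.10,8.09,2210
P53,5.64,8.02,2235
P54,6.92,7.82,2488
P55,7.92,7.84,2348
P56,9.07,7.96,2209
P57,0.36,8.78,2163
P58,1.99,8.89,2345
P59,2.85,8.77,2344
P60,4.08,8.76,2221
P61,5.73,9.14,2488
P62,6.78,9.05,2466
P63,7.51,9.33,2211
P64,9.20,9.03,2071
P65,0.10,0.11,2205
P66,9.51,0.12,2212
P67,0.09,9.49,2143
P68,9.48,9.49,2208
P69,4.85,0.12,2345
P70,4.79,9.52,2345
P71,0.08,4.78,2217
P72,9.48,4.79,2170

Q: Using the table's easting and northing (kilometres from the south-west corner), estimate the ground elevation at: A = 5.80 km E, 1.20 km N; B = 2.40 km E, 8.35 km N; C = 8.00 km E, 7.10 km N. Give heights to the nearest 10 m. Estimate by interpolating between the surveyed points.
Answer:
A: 1930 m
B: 2120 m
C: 2210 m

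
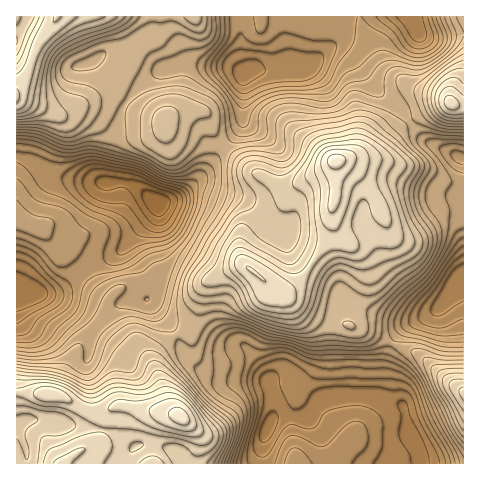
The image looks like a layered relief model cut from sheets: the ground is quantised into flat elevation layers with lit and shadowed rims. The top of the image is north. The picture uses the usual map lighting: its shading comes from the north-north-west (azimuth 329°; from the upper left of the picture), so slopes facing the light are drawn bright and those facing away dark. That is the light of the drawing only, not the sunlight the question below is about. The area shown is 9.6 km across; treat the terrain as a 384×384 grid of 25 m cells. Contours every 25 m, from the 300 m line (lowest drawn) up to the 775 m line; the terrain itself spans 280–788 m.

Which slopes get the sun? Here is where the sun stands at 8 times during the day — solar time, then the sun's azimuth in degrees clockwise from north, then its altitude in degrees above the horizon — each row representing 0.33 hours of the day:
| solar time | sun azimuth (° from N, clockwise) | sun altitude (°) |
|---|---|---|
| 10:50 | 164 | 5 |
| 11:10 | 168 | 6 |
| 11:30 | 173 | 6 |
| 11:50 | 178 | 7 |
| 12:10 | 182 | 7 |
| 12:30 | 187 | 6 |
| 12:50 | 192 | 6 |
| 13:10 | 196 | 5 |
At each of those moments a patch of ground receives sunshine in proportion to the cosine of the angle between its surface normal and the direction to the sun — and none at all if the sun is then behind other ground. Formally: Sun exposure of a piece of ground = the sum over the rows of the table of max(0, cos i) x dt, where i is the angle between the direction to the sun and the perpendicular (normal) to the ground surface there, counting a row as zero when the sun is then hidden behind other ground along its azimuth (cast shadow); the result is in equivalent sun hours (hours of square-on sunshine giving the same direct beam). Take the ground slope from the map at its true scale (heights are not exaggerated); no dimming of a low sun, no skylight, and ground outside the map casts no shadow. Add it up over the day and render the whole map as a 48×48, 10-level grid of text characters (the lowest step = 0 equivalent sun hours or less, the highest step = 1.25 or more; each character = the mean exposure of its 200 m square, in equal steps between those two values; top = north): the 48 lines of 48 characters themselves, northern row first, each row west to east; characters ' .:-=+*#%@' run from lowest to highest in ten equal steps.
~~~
-  .-===+++++=-:-==-:..:::::.:........        .:
:  :=+**###*=-::-=++-:::::::::::..  ..          
. :=***##*+-:::---=++==--==--:::.    .          
 .-+*#*+=-:..:-----=++=-=+=-...                 
 .-=++=-:...::-=-----::.::.                     
 :---:.....:--:.....                            
 :-:.   ..::-:.                         .       
.::.     .:-:.                         .::.     
:::.    ..::.                           .:::.   
=--:....::::.    ..                      .-----:
%#+-:.:--:::.....::::..                   :-+###
@@#+=----::::::::::--:.    ..             .=*%@@
@@%#*+++=-:::::::::---.     ..             -*%@@
####%###*+=-----::----.      ..             :+*#
-=+*#%%%%%##**+=--==--.                      .:=
.:-=+*##%@@@@@%*++++=:.         ..::::::.       
 .::-===+*#%@@@@%#*=-:....     .--=--::-----:.  
 ....::...:-+*%@@%+:...---:. .:-------:::-==-:. 
.           .:=+*+-. ..:---:::--::::--...:::::::
.                 ....  .::::--::.::-::. .....::
.                        ..::-:::::-:::..    .:.
......                    .::::::---::::.    .::
-:.:::..                  ..::::---:::-::.   .:-
+=-::::::::.                ....:-:..::-::. .:-=
++=-:.::::.                  ...:---::----::--==
--=-:::::.                     .:=++=--======+++
:::--::..     ...     .:.      .-++++=-==++++++=
..  ....     ....    .-==:     :=+===---=+***+-.
.     .     ..... .::-=++-:.  .-----=--=++**=:. 
.         .:.  ...-======-:::.:---:-===+++*+:   
         ...     :-=++=-===--:---:::-==+++=:    
         .       :--==++****++==-:...:-==-.     
                 ..:-=*%@@%#**+=-:....::-.      
                  ..:-+*%@@@@%*+=---::::        
                  .::::-=*#@@@%#*****+=:        
                   .....:-+#%%%%####%#*=-.      
                    .....-++++*#****#**+++-.    
                      ..:=+=--=========++*+-    
                      ..:--::::-=========+*+-   
                       ....::::-=++==+====++=-. 
::::.                     .::::--:::::--====++=-
+****=.   ...            .:----:..    ..::--=++=
==++++=-::--::::..      .:--::-:...   ...::-====
:...::-------=====:.    -=-:........ ..:::-=====
..      .::-=++**#*-. .-=-:     ......::::-==+++
::.      .::---=+**+--=+=:       ...::::...-=++*
.:.   .:::::.   :--==+++-.  ..   ..:--:::..:-==+
::...::----:.    .:-===-:. .......::--:::::::---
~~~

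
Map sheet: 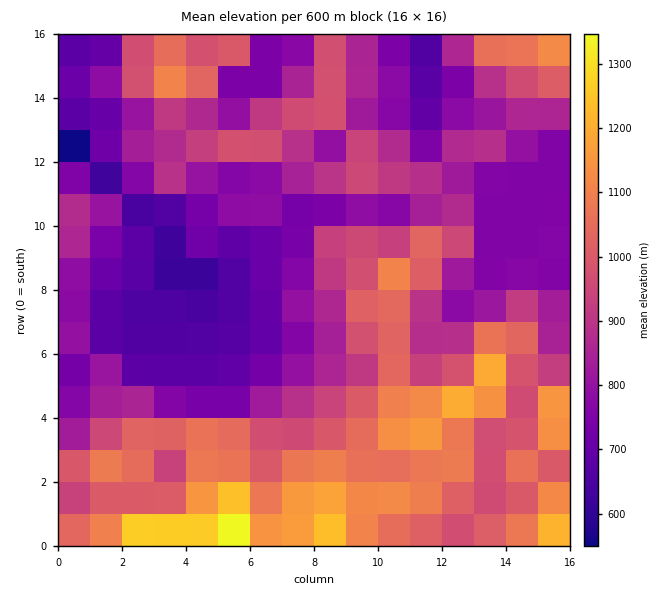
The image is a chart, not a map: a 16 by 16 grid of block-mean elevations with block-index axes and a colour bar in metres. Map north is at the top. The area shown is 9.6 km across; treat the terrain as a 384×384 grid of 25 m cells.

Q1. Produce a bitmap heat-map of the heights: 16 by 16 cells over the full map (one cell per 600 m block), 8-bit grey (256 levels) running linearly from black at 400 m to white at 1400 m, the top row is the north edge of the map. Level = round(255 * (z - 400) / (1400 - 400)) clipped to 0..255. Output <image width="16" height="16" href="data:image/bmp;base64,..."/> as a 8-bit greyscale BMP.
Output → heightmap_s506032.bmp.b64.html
<image width="16" height="16" href="data:image/bmp;base64,Qk02BQAAAAAAADYEAAAoAAAAEAAAABAAAAABAAgAAAAAAAABAAATCwAAEwsAAAABAAAAAAAAAAAAAAEBAQACAgIAAwMDAAQEBAAFBQUABgYGAAcHBwAICAgACQkJAAoKCgALCwsADAwMAA0NDQAODg4ADw8PABAQEAAREREAEhISABMTEwAUFBQAFRUVABYWFgAXFxcAGBgYABkZGQAaGhoAGxsbABwcHAAdHR0AHh4eAB8fHwAgICAAISEhACIiIgAjIyMAJCQkACUlJQAmJiYAJycnACgoKAApKSkAKioqACsrKwAsLCwALS0tAC4uLgAvLy8AMDAwADExMQAyMjIAMzMzADQ0NAA1NTUANjY2ADc3NwA4ODgAOTk5ADo6OgA7OzsAPDw8AD09PQA+Pj4APz8/AEBAQABBQUEAQkJCAENDQwBEREQARUVFAEZGRgBHR0cASEhIAElJSQBKSkoAS0tLAExMTABNTU0ATk5OAE9PTwBQUFAAUVFRAFJSUgBTU1MAVFRUAFVVVQBWVlYAV1dXAFhYWABZWVkAWlpaAFtbWwBcXFwAXV1dAF5eXgBfX18AYGBgAGFhYQBiYmIAY2NjAGRkZABlZWUAZmZmAGdnZwBoaGgAaWlpAGpqagBra2sAbGxsAG1tbQBubm4Ab29vAHBwcABxcXEAcnJyAHNzcwB0dHQAdXV1AHZ2dgB3d3cAeHh4AHl5eQB6enoAe3t7AHx8fAB9fX0Afn5+AH9/fwCAgIAAgYGBAIKCggCDg4MAhISEAIWFhQCGhoYAh4eHAIiIiACJiYkAioqKAIuLiwCMjIwAjY2NAI6OjgCPj48AkJCQAJGRkQCSkpIAk5OTAJSUlACVlZUAlpaWAJeXlwCYmJgAmZmZAJqamgCbm5sAnJycAJ2dnQCenp4An5+fAKCgoAChoaEAoqKiAKOjowCkpKQApaWlAKampgCnp6cAqKioAKmpqQCqqqoAq6urAKysrACtra0Arq6uAK+vrwCwsLAAsbGxALKysgCzs7MAtLS0ALW1tQC2trYAt7e3ALi4uAC5ubkAurq6ALu7uwC8vLwAvb29AL6+vgC/v78AwMDAAMHBwQDCwsIAw8PDAMTExADFxcUAxsbGAMfHxwDIyMgAycnJAMrKygDLy8sAzMzMAM3NzQDOzs4Az8/PANDQ0ADR0dEA0tLSANPT0wDU1NQA1dXVANbW1gDX19cA2NjYANnZ2QDa2toA29vbANzc3ADd3d0A3t7eAN/f3wDg4OAA4eHhAOLi4gDj4+MA5OTkAOXl5QDm5uYA5+fnAOjo6ADp6ekA6urqAOvr6wDs7OwA7e3tAO7u7gDv7+8A8PDwAPHx8QDy8vIA8/PzAPT09AD19fUA9vb2APf39wD4+PgA+fn5APr6+gD7+/sA/Pz8AP39/QD+/v4A////AKKz3d3c8b7D1bSnnZGcrc+JmZqbv9aswsa3uLKekJm4mK+mia2rmayxqKetr5GomW6NoJ+qpZGOmKW7wa6Qlbteb3NcV1ZtfIqas7nMvY+/VWlIR0dKVGV0g6KIlMuVhmVHQkNDRUxccJKge3yronJhSEJBPkNMZXafpH5haoRuY09HODhDT16DkrSda1teXHVYSDlSSk9Wh46HoY1bW115aD5DVWJjVVhjXnF4W1tcWjtdfWddYXF/jYJ7bF1bWyZRcHmHk5J8ZYp5WXh7ZVtHTmiDd2WDkJNsXktgaXV0UGKStaFZWXOTdGFGWXyPm0dNkaaTmVlfknNZQ3Woq7g="/>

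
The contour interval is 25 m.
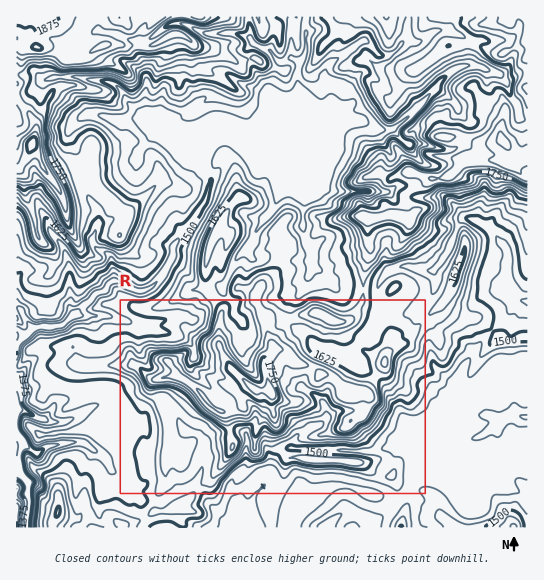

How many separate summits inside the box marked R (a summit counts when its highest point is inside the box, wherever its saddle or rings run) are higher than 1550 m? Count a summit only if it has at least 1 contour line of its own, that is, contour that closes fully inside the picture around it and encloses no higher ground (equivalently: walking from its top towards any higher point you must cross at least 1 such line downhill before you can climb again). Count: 6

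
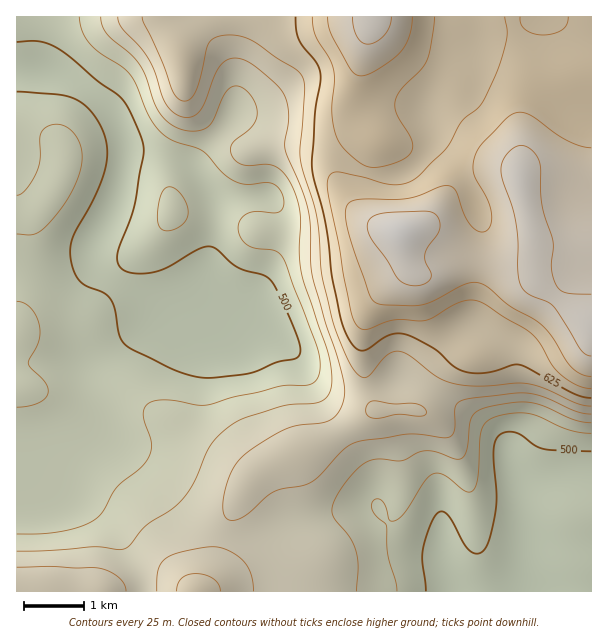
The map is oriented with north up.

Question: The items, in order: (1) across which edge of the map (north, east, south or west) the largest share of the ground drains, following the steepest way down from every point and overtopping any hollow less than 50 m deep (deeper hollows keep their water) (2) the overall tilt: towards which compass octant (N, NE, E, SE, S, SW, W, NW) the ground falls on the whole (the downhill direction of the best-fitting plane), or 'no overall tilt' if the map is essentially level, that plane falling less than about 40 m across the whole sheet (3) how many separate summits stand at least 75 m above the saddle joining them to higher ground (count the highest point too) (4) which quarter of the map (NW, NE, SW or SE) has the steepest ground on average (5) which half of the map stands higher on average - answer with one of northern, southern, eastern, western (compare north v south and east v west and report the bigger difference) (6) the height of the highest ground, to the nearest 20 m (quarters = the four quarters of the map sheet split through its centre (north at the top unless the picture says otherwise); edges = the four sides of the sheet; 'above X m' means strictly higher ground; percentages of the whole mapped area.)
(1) Most of the ground drains across the western edge.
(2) The general tilt is down to the south-west (the land rises towards the north-east).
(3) Counting only tops that stand 75 m proud, the map has 1 summit.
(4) The south-east quarter is the steepest part of the map.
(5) Taken as a whole, the eastern half is higher than the western.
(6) About 720 m is the highest elevation on the sheet.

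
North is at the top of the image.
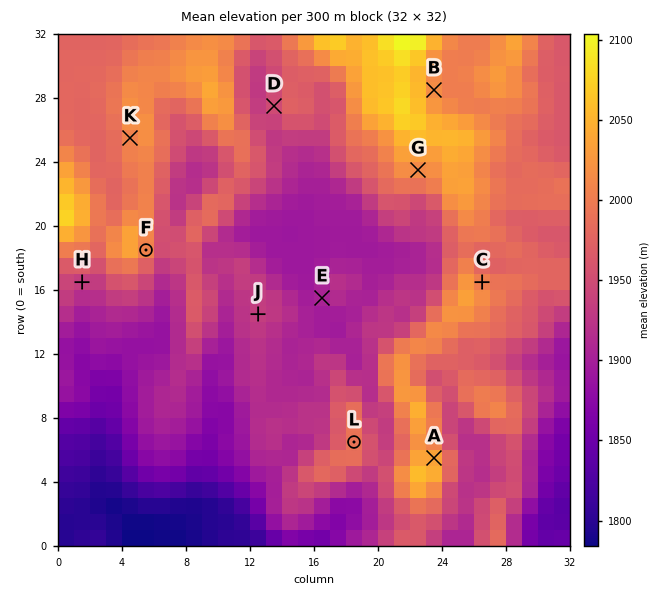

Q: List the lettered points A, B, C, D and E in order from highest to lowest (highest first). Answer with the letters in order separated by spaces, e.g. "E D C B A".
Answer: A B C D E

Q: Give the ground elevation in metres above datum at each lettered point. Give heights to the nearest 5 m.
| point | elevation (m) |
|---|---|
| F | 2010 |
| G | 2015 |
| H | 1935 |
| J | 1935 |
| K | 2005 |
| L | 1995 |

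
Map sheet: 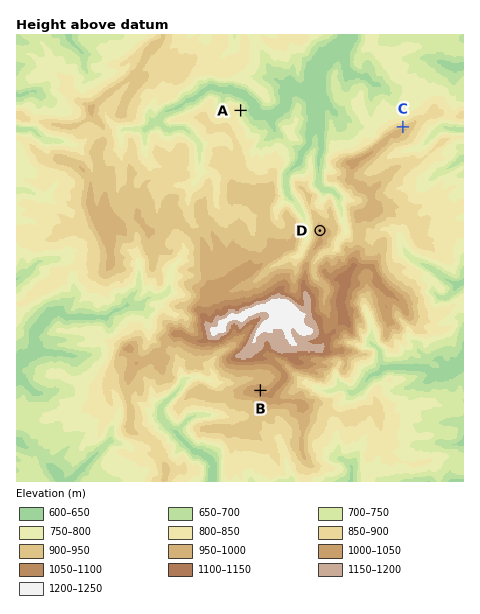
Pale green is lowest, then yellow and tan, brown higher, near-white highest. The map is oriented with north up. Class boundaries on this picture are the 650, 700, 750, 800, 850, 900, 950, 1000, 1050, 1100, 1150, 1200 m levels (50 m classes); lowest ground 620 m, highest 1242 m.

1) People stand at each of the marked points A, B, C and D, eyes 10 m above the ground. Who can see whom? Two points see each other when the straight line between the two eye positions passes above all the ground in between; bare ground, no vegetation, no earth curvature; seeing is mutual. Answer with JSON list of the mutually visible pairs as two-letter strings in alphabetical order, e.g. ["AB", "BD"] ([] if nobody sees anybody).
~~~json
["AC", "AD"]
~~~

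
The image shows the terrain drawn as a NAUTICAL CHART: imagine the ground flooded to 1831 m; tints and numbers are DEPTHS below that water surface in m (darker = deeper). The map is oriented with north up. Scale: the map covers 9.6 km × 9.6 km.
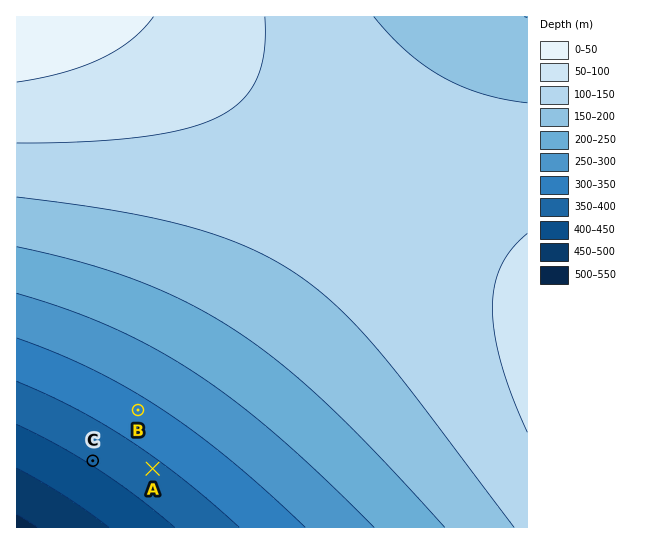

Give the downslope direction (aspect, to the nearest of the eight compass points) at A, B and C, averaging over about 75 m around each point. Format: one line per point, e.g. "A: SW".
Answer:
A: SW
B: SW
C: SW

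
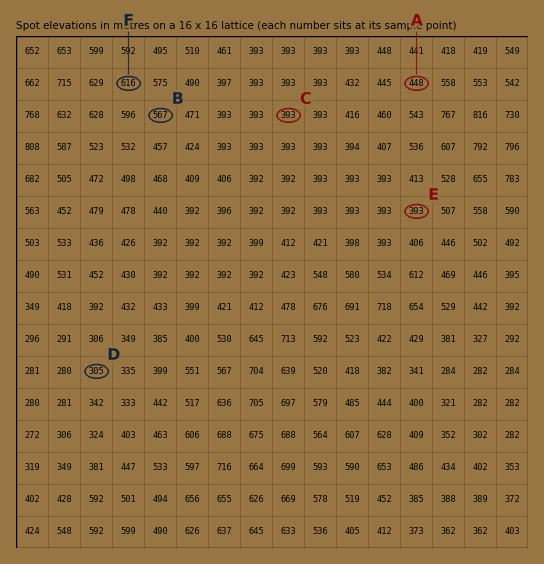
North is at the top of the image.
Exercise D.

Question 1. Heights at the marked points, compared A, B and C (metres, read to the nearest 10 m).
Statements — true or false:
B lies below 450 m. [false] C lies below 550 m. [true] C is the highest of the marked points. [false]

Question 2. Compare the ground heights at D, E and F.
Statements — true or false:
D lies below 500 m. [true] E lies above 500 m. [false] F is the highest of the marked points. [true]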